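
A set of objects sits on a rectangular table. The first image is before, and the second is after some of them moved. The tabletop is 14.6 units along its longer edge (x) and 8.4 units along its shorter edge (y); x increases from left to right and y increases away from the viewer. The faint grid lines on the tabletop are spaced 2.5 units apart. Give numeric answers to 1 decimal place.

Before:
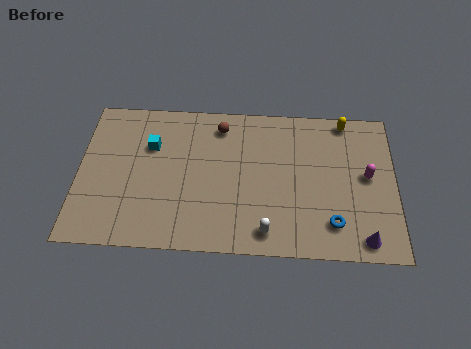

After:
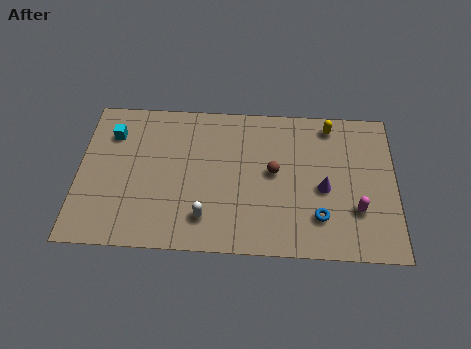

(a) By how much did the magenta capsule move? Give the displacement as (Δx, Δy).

(-0.5, -1.9)

From the two frames, the magenta capsule sits at roughly (13.3, 4.5) before and (12.8, 2.6) after.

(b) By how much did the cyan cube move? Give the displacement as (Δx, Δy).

(-1.8, 0.6)

The cyan cube started near (3.3, 5.7) and ended near (1.5, 6.3).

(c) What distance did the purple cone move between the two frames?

3.2

The purple cone was near (13.1, 1.0) before and (11.3, 3.7) after, so it travelled √(1.8² + 2.7²) ≈ 3.2 units.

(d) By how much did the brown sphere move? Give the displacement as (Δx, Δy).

(2.5, -2.5)

The brown sphere was at about (6.5, 7.0) and moved to about (9.0, 4.5).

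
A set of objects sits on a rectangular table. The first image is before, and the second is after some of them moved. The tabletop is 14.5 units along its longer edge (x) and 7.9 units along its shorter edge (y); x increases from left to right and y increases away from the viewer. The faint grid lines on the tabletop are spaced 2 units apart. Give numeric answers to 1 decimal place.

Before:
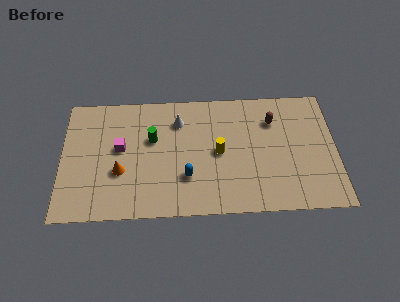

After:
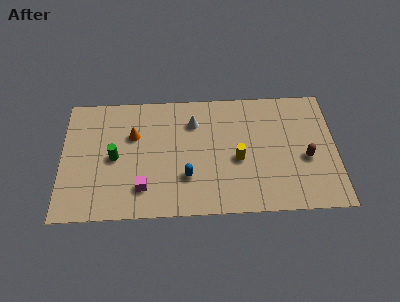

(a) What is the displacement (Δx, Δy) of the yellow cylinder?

(1.0, -0.5)

The yellow cylinder was at about (8.3, 3.9) and moved to about (9.3, 3.4).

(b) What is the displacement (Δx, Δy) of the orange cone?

(0.7, 2.3)

From the two frames, the orange cone sits at roughly (3.1, 2.9) before and (3.8, 5.2) after.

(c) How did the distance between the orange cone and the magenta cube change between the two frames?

+1.9

Before: roughly 1.5 units apart; after: 3.4. That's 1.9 units further apart.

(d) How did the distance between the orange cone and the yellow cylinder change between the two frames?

+0.5

They were about 5.3 units apart before and 5.8 after — 0.5 units further apart.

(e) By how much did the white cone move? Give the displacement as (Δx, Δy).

(0.8, -0.1)

The white cone started near (6.2, 6.0) and ended near (7.0, 5.9).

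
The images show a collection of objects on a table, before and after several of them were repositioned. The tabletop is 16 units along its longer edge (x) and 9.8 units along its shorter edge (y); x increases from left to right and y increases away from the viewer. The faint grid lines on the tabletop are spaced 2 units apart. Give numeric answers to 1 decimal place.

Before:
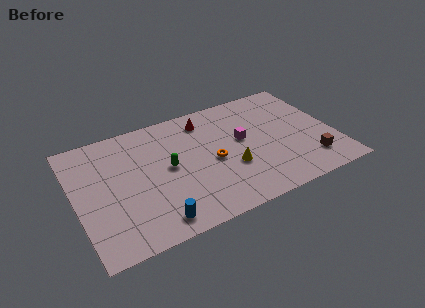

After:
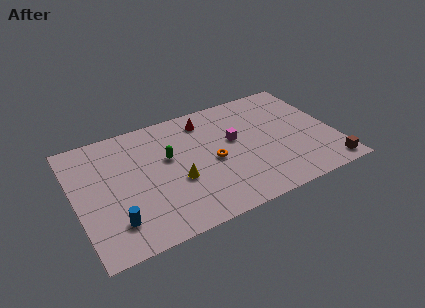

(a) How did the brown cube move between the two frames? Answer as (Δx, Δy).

(1.0, -1.0)

From the two frames, the brown cube sits at roughly (14.2, 2.1) before and (15.2, 1.1) after.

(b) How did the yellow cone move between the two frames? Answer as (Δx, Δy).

(-3.3, 0.3)

From the two frames, the yellow cone sits at roughly (9.4, 3.5) before and (6.1, 3.8) after.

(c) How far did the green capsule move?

0.8

The green capsule moved from about (5.7, 5.1) to (5.8, 5.9), a distance of √(0.1² + 0.8²) ≈ 0.8.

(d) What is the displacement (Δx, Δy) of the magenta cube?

(-0.5, 0.2)

The magenta cube started near (10.4, 5.5) and ended near (9.9, 5.7).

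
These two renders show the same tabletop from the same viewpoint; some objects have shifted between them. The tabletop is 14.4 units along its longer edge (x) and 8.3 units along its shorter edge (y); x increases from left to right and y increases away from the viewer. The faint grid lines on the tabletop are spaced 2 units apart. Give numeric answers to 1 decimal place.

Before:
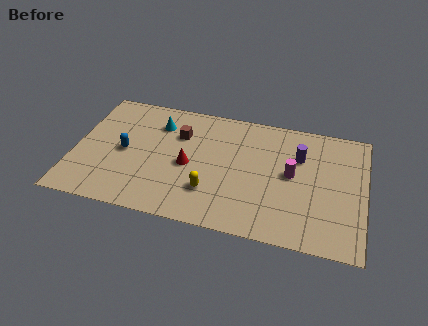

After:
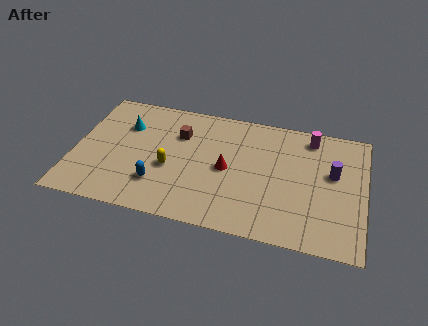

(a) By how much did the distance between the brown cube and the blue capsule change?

+0.5

They were about 3.2 units apart before and 3.7 after — 0.5 units further apart.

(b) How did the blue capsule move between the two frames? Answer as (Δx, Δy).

(1.8, -1.8)

From the two frames, the blue capsule sits at roughly (2.5, 4.0) before and (4.3, 2.2) after.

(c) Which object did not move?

the brown cube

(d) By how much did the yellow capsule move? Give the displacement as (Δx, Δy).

(-2.1, 1.1)

The yellow capsule was at about (6.9, 2.3) and moved to about (4.8, 3.4).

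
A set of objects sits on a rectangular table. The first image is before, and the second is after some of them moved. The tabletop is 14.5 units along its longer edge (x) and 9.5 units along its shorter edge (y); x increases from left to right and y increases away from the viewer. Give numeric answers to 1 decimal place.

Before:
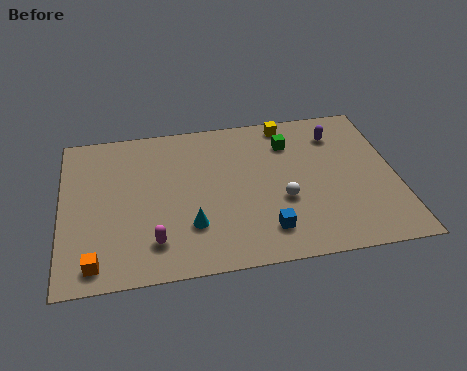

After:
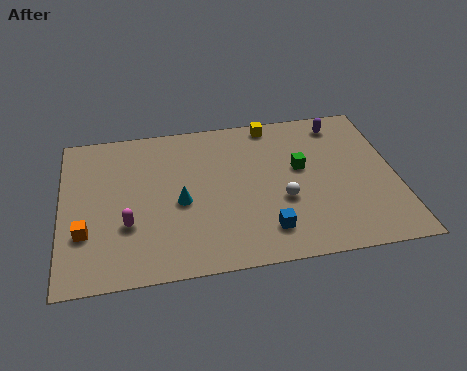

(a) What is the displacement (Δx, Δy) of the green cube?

(0.4, -1.7)

The green cube started near (10.0, 7.2) and ended near (10.4, 5.5).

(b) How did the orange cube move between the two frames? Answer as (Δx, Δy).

(-0.4, 1.8)

The orange cube started near (1.4, 1.2) and ended near (1.0, 3.0).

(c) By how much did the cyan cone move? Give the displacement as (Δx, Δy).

(-0.4, 1.5)

The cyan cone was at about (5.5, 2.7) and moved to about (5.1, 4.2).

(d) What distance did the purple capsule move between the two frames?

0.7

From (12.1, 7.4) to (12.3, 8.1), the purple capsule covered √(0.2² + 0.7²) ≈ 0.7 units.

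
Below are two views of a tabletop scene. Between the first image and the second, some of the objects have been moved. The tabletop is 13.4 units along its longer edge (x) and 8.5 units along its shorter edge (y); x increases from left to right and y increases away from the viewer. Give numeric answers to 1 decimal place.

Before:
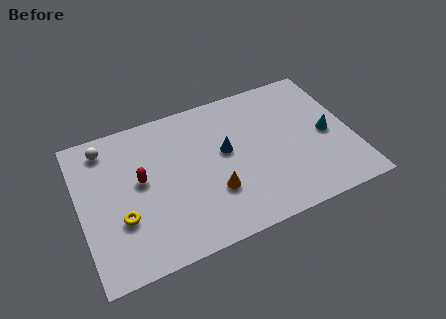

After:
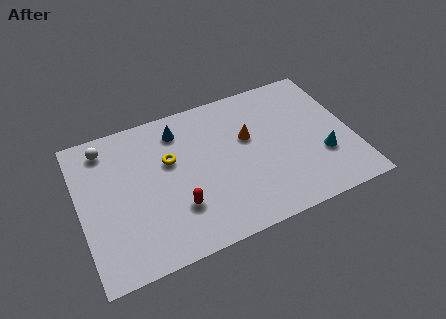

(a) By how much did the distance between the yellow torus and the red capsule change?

+0.7

Before: roughly 2.1 units apart; after: 2.8. That's 0.7 units further apart.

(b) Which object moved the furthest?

the yellow torus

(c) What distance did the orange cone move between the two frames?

3.2

The orange cone was near (6.4, 2.7) before and (8.4, 5.2) after, so it travelled √(2.0² + 2.5²) ≈ 3.2 units.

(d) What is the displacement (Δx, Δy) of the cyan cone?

(-0.4, -1.2)

The cyan cone started near (12.2, 4.0) and ended near (11.8, 2.8).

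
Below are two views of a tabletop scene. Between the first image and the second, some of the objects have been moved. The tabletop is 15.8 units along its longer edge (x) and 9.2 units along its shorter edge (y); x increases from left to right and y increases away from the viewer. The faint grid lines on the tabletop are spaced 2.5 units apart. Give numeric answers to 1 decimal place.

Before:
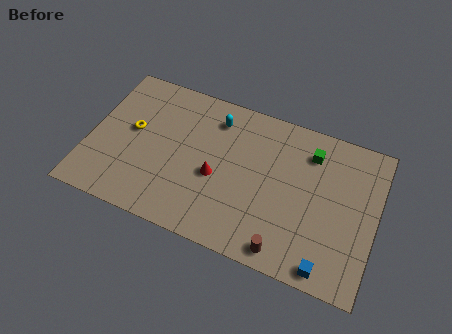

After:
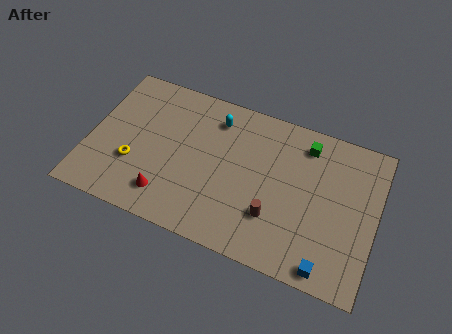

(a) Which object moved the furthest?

the red cone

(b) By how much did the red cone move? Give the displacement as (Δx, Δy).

(-2.5, -2.1)

The red cone was at about (7.1, 3.9) and moved to about (4.6, 1.8).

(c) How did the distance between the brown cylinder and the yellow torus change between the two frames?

-2.0

The distance was about 9.8 in the first image and 7.8 in the second, so they moved 2.0 units closer together.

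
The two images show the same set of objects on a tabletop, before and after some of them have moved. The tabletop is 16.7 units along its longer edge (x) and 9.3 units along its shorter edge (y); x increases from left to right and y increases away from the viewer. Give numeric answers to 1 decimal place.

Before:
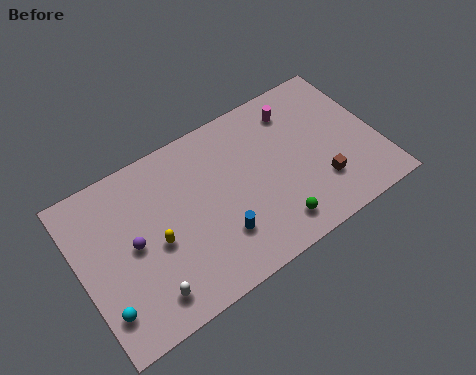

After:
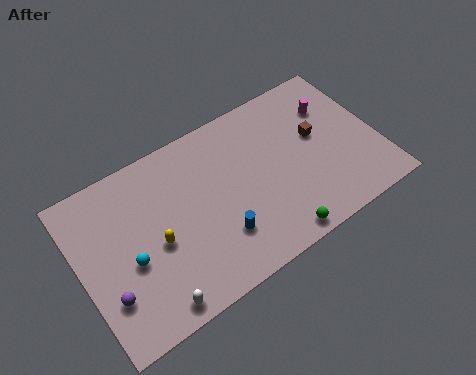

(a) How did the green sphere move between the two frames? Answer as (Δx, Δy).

(0.0, -0.7)

The green sphere was at about (10.3, 1.6) and moved to about (10.3, 0.9).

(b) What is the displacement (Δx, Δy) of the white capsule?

(0.2, -0.6)

The white capsule started near (3.2, 1.6) and ended near (3.4, 1.0).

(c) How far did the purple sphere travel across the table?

2.6

The purple sphere moved from about (2.9, 4.7) to (1.2, 2.7), a distance of √(1.7² + 2.0²) ≈ 2.6.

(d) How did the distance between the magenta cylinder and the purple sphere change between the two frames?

+3.9

The distance was about 10.1 in the first image and 14.0 in the second, so they moved 3.9 units further apart.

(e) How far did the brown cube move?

2.8

The brown cube moved from about (13.2, 2.6) to (13.5, 5.4), a distance of √(0.3² + 2.8²) ≈ 2.8.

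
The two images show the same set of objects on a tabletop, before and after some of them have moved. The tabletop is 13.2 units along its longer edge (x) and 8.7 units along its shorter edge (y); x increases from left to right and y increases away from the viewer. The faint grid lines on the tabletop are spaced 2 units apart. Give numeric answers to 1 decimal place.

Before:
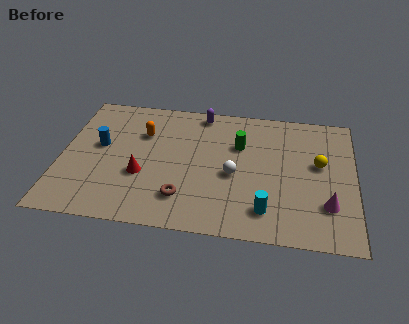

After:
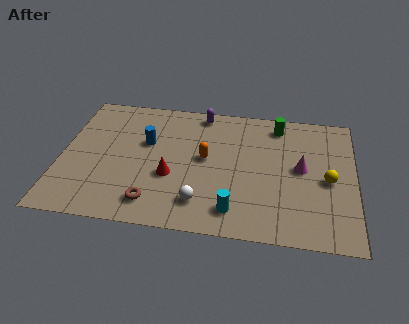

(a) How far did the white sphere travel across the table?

2.4

The white sphere was near (7.8, 3.8) before and (6.4, 1.8) after, so it travelled √(1.4² + 2.0²) ≈ 2.4 units.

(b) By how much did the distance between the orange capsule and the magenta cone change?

-4.8

The distance was about 9.1 in the first image and 4.3 in the second, so they moved 4.8 units closer together.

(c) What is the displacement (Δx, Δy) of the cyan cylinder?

(-1.4, -0.2)

The cyan cylinder started near (9.3, 1.7) and ended near (7.9, 1.5).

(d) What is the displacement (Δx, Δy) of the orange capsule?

(2.9, -1.3)

The orange capsule started near (3.6, 6.0) and ended near (6.5, 4.7).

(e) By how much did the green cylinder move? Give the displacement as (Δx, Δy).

(1.7, 1.6)

From the two frames, the green cylinder sits at roughly (8.0, 5.8) before and (9.7, 7.4) after.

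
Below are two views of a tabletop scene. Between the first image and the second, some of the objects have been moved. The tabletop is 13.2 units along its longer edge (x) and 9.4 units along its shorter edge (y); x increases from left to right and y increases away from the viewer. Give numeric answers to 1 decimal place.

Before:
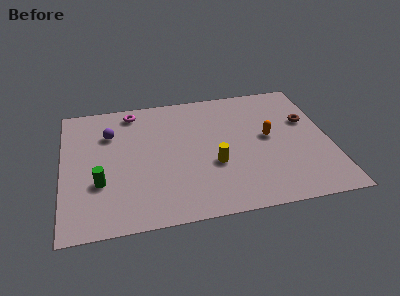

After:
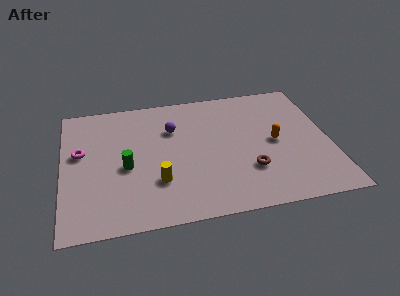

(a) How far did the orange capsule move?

0.5

The orange capsule moved from about (10.2, 5.0) to (10.5, 4.6), a distance of √(0.3² + 0.4²) ≈ 0.5.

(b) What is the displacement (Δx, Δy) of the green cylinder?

(1.3, 0.9)

The green cylinder started near (1.8, 3.2) and ended near (3.1, 4.1).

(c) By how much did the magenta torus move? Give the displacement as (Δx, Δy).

(-2.7, -2.7)

From the two frames, the magenta torus sits at roughly (3.6, 8.2) before and (0.9, 5.5) after.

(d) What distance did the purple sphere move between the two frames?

3.1

The purple sphere was near (2.4, 6.7) before and (5.5, 6.5) after, so it travelled √(3.1² + 0.2²) ≈ 3.1 units.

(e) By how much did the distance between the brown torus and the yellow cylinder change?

-0.9

The distance was about 5.4 in the first image and 4.5 in the second, so they moved 0.9 units closer together.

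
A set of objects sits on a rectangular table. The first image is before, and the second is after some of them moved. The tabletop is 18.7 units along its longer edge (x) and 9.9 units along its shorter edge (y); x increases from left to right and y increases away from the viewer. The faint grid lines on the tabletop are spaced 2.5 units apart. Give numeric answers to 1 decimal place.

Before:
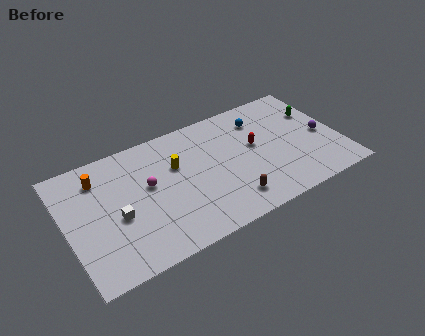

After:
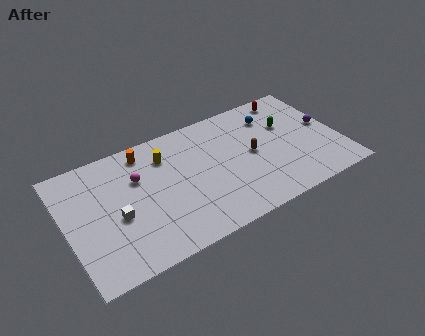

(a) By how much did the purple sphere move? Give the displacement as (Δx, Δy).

(0.3, 0.8)

The purple sphere was at about (17.6, 4.5) and moved to about (17.9, 5.3).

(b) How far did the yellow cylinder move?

1.3

The yellow cylinder moved from about (7.6, 6.4) to (7.0, 7.5), a distance of √(0.6² + 1.1²) ≈ 1.3.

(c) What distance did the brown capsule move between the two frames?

3.7

The brown capsule was near (10.7, 1.9) before and (12.7, 5.0) after, so it travelled √(2.0² + 3.1²) ≈ 3.7 units.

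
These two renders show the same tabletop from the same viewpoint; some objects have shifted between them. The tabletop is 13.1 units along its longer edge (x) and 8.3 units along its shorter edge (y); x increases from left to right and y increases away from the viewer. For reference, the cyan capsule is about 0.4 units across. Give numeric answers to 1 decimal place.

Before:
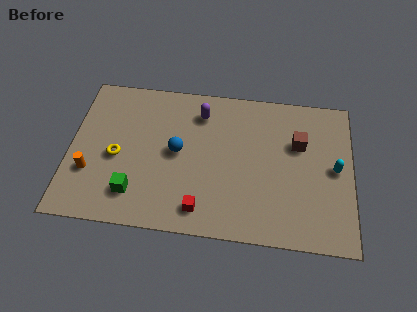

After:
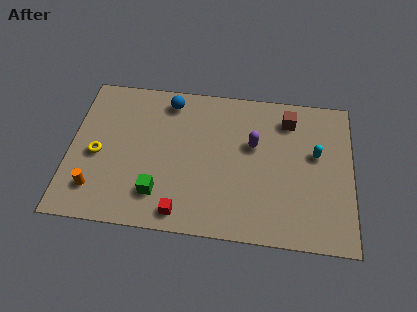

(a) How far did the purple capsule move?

2.9

From (6.0, 6.6) to (8.5, 5.1), the purple capsule covered √(2.5² + 1.5²) ≈ 2.9 units.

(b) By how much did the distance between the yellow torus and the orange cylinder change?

+0.3

The distance was about 1.6 in the first image and 1.9 in the second, so they moved 0.3 units further apart.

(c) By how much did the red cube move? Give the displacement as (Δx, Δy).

(-0.9, -0.3)

The red cube was at about (6.2, 1.3) and moved to about (5.3, 1.0).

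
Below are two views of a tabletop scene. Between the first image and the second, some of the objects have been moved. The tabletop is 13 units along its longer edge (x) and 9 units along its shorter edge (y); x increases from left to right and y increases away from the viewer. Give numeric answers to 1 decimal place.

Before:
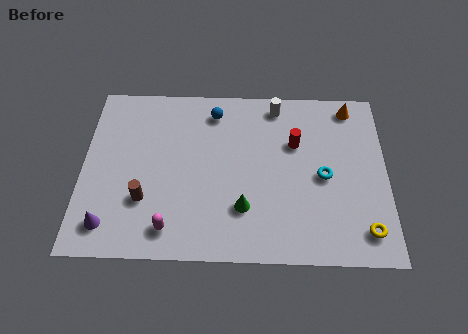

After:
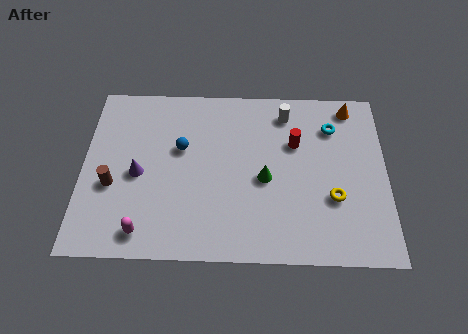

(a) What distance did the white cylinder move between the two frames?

0.6

The white cylinder was near (8.3, 7.9) before and (8.7, 7.5) after, so it travelled √(0.4² + 0.4²) ≈ 0.6 units.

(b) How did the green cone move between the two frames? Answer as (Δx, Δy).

(0.9, 1.5)

The green cone started near (6.9, 2.5) and ended near (7.8, 4.0).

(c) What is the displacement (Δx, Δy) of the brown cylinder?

(-1.4, 0.7)

From the two frames, the brown cylinder sits at roughly (2.7, 2.8) before and (1.3, 3.5) after.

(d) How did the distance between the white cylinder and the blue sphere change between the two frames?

+2.2

They were about 2.7 units apart before and 4.9 after — 2.2 units further apart.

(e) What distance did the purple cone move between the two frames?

2.9

The purple cone moved from about (1.2, 1.5) to (2.4, 4.1), a distance of √(1.2² + 2.6²) ≈ 2.9.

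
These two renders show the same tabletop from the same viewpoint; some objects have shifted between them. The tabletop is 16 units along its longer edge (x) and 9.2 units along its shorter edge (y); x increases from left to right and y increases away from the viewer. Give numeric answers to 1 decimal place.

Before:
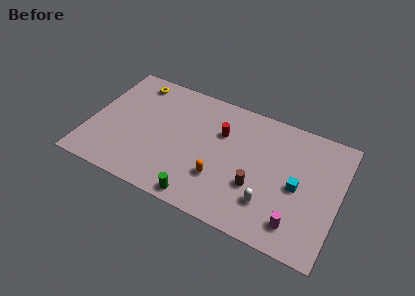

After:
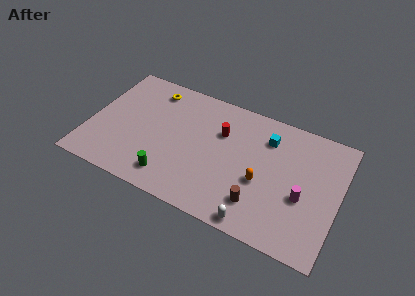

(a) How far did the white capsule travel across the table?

1.7

From (11.8, 2.4) to (11.2, 0.8), the white capsule covered √(0.6² + 1.6²) ≈ 1.7 units.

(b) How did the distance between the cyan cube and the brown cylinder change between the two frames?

+2.2

Before: roughly 2.7 units apart; after: 4.9. That's 2.2 units further apart.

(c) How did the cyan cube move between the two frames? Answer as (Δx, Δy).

(-2.2, 2.7)

From the two frames, the cyan cube sits at roughly (13.4, 4.3) before and (11.2, 7.0) after.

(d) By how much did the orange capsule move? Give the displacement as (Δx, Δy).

(2.6, 0.9)

The orange capsule started near (8.6, 2.8) and ended near (11.2, 3.7).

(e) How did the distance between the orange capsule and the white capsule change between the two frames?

-0.3

They were about 3.2 units apart before and 2.9 after — 0.3 units closer together.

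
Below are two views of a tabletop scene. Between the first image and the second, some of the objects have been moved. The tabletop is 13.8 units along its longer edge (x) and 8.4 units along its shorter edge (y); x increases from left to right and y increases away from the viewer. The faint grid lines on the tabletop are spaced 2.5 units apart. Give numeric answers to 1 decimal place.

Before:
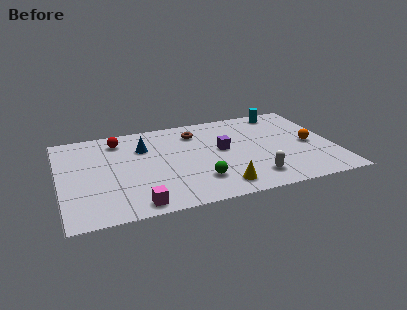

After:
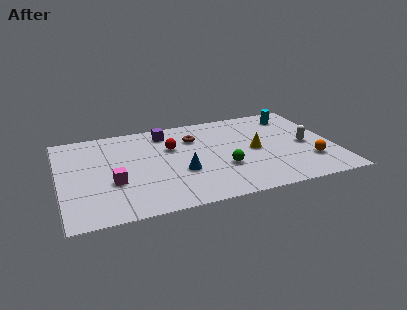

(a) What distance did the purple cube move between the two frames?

3.6

The purple cube was near (8.2, 4.6) before and (5.5, 7.0) after, so it travelled √(2.7² + 2.4²) ≈ 3.6 units.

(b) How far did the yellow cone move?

3.4

The yellow cone was near (7.8, 1.3) before and (9.8, 4.1) after, so it travelled √(2.0² + 2.8²) ≈ 3.4 units.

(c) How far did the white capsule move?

3.7

From (9.5, 1.6) to (12.4, 3.9), the white capsule covered √(2.9² + 2.3²) ≈ 3.7 units.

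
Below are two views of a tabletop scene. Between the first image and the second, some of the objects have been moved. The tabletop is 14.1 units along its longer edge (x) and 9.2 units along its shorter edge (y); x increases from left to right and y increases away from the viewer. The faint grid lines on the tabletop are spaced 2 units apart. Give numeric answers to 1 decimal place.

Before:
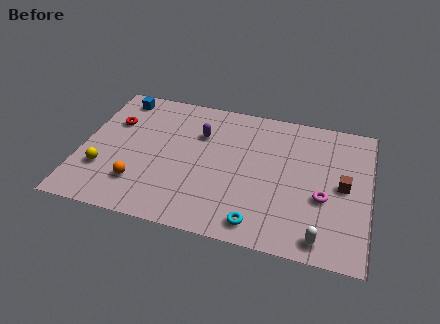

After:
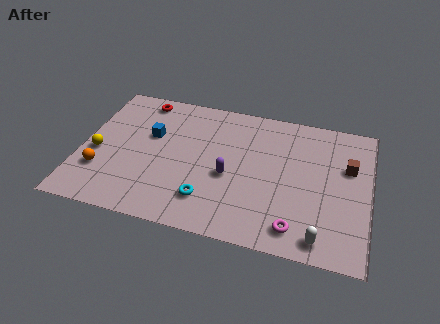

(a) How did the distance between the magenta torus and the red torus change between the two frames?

-0.3

The distance was about 10.8 in the first image and 10.5 in the second, so they moved 0.3 units closer together.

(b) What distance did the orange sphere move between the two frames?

1.9

From (3.0, 2.3) to (1.1, 2.7), the orange sphere covered √(1.9² + 0.4²) ≈ 1.9 units.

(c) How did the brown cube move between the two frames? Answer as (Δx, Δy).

(0.2, 1.3)

The brown cube was at about (12.8, 4.6) and moved to about (13.0, 5.9).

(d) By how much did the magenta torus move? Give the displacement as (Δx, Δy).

(-1.2, -2.2)

The magenta torus was at about (11.9, 3.6) and moved to about (10.7, 1.4).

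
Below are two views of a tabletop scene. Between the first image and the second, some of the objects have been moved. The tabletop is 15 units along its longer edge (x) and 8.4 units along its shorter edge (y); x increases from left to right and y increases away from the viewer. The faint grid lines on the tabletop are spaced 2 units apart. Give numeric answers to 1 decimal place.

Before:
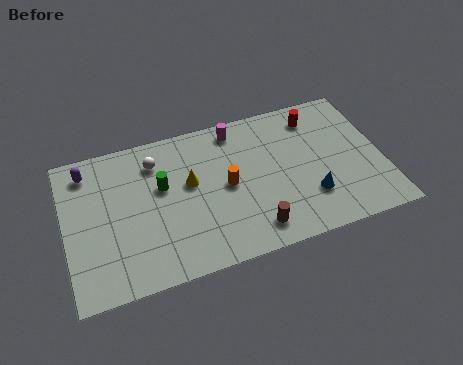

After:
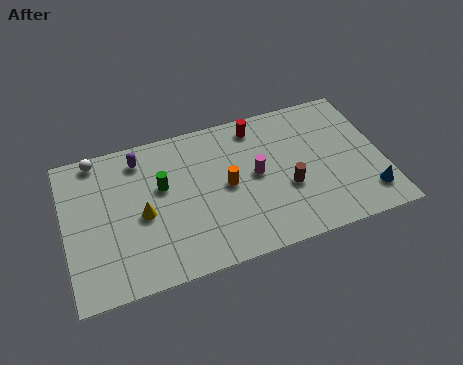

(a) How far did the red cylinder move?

2.8

The red cylinder was near (12.1, 6.9) before and (9.3, 7.2) after, so it travelled √(2.8² + 0.3²) ≈ 2.8 units.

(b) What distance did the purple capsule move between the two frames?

2.5

The purple capsule was near (1.2, 7.0) before and (3.7, 7.0) after, so it travelled √(2.5² + 0.0²) ≈ 2.5 units.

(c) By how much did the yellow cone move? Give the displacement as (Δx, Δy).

(-2.3, -1.1)

The yellow cone was at about (5.9, 4.9) and moved to about (3.6, 3.8).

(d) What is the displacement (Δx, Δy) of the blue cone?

(2.7, -0.7)

The blue cone was at about (11.4, 2.4) and moved to about (14.1, 1.7).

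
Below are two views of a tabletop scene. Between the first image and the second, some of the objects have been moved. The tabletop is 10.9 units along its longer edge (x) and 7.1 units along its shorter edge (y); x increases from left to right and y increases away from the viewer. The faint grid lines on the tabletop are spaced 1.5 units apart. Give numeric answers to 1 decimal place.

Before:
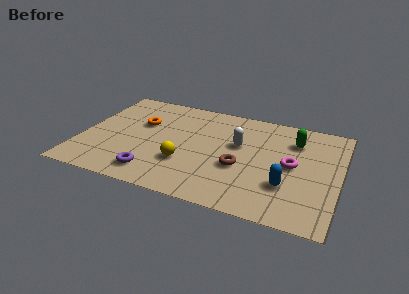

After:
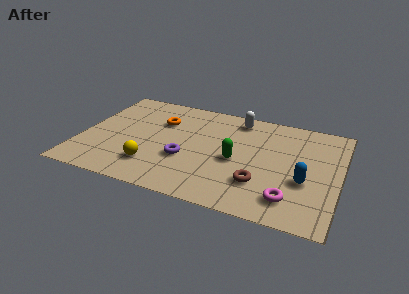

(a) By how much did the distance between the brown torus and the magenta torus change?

-0.8

Before: roughly 2.2 units apart; after: 1.4. That's 0.8 units closer together.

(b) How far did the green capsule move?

3.1

The green capsule moved from about (8.9, 5.3) to (6.6, 3.2), a distance of √(2.3² + 2.1²) ≈ 3.1.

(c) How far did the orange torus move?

0.9

The orange torus moved from about (2.4, 4.5) to (3.2, 4.9), a distance of √(0.8² + 0.4²) ≈ 0.9.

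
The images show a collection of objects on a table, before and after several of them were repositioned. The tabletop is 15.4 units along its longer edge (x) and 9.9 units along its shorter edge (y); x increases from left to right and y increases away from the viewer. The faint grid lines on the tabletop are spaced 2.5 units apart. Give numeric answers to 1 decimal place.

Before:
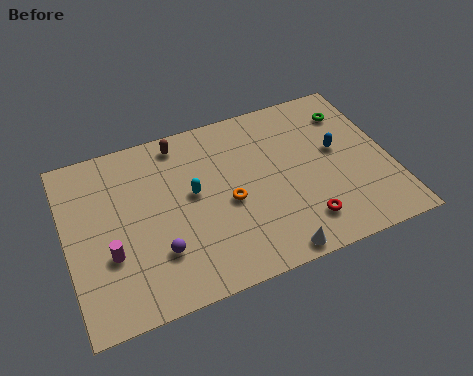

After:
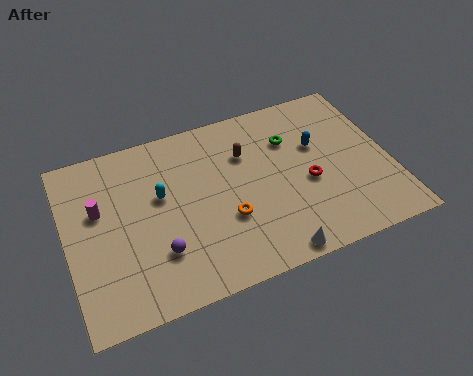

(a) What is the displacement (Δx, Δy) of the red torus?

(0.5, 2.2)

The red torus was at about (10.9, 2.0) and moved to about (11.4, 4.2).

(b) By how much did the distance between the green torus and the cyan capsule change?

-1.7

The distance was about 8.2 in the first image and 6.5 in the second, so they moved 1.7 units closer together.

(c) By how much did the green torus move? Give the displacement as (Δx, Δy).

(-3.0, -0.7)

The green torus was at about (13.9, 7.7) and moved to about (10.9, 7.0).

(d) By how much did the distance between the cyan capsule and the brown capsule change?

+1.1

They were about 3.2 units apart before and 4.3 after — 1.1 units further apart.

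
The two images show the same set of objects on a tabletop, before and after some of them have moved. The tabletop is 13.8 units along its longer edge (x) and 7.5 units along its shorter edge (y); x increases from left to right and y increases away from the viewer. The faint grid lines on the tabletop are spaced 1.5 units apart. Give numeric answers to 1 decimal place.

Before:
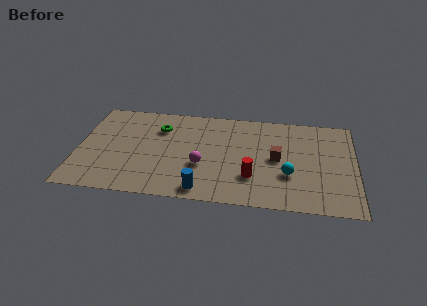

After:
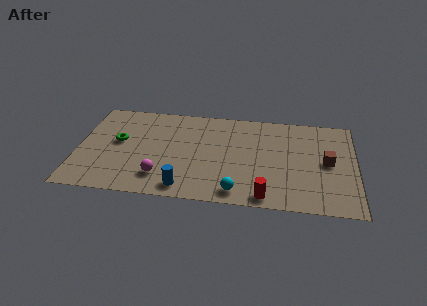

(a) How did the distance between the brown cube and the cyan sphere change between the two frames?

+3.9

They were about 1.3 units apart before and 5.2 after — 3.9 units further apart.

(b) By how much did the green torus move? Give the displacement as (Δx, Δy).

(-2.0, -1.3)

The green torus was at about (4.0, 5.5) and moved to about (2.0, 4.2).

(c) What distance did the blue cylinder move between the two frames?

0.9

From (6.3, 0.9) to (5.4, 1.0), the blue cylinder covered √(0.9² + 0.1²) ≈ 0.9 units.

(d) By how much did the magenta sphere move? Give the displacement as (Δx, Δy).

(-2.0, -1.1)

The magenta sphere started near (6.2, 2.8) and ended near (4.2, 1.7).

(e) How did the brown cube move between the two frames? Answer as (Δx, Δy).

(2.5, 0.0)

The brown cube started near (9.9, 3.8) and ended near (12.4, 3.8).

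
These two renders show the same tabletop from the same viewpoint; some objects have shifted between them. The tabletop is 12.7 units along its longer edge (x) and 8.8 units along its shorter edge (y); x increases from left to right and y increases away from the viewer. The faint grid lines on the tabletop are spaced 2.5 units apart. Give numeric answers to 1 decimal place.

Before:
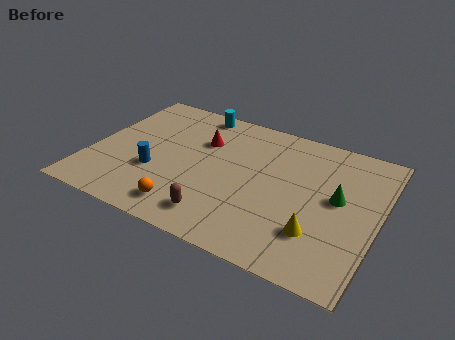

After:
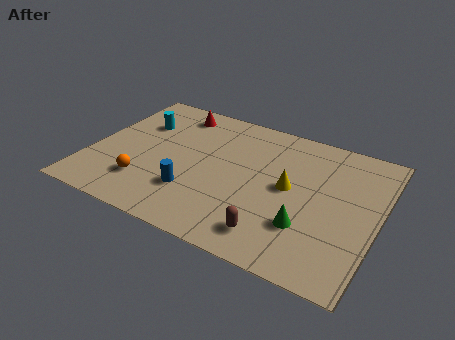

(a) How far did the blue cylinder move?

1.9

From (3.0, 3.1) to (4.8, 2.5), the blue cylinder covered √(1.8² + 0.6²) ≈ 1.9 units.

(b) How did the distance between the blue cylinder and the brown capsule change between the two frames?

+0.3

The distance was about 3.5 in the first image and 3.8 in the second, so they moved 0.3 units further apart.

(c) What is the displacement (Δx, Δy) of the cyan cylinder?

(-2.3, -1.8)

The cyan cylinder was at about (4.1, 7.9) and moved to about (1.8, 6.1).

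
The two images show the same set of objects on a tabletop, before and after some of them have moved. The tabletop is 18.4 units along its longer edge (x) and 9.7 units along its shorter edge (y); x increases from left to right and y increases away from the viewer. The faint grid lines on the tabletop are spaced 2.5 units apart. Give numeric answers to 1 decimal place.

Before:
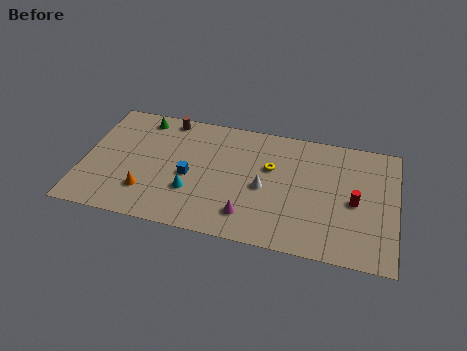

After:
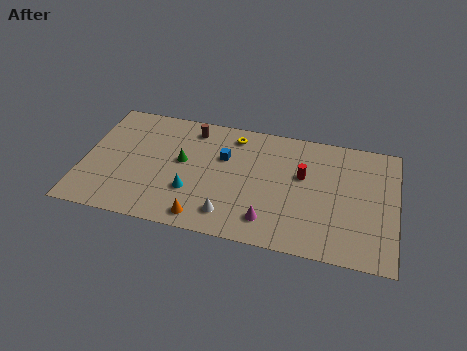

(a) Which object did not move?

the cyan cone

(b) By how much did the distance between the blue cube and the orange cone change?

+2.2

The distance was about 3.0 in the first image and 5.2 in the second, so they moved 2.2 units further apart.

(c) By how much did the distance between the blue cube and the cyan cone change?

+2.4

The distance was about 1.2 in the first image and 3.6 in the second, so they moved 2.4 units further apart.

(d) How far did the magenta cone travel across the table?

1.2

The magenta cone moved from about (9.9, 2.0) to (11.1, 1.9), a distance of √(1.2² + 0.1²) ≈ 1.2.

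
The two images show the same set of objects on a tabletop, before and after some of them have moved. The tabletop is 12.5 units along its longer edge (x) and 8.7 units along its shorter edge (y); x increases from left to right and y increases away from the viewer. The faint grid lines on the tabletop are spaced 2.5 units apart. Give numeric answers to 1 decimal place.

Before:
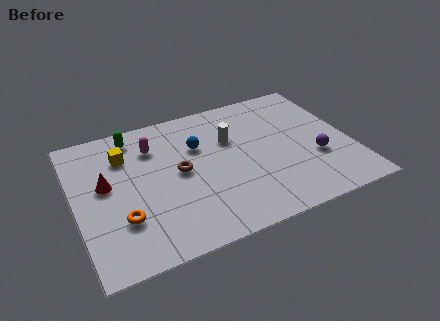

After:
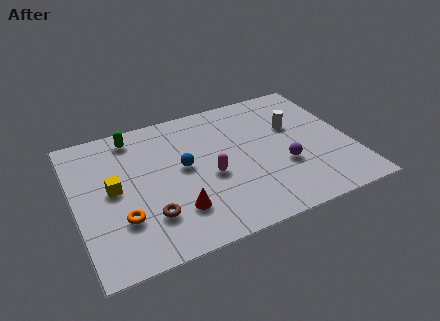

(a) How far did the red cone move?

4.0

The red cone moved from about (1.4, 4.9) to (4.3, 2.2), a distance of √(2.9² + 2.7²) ≈ 4.0.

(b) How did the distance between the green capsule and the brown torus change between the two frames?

+1.7

The distance was about 3.5 in the first image and 5.2 in the second, so they moved 1.7 units further apart.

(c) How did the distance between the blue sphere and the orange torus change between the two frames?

-1.3

The distance was about 5.0 in the first image and 3.7 in the second, so they moved 1.3 units closer together.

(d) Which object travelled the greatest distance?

the red cone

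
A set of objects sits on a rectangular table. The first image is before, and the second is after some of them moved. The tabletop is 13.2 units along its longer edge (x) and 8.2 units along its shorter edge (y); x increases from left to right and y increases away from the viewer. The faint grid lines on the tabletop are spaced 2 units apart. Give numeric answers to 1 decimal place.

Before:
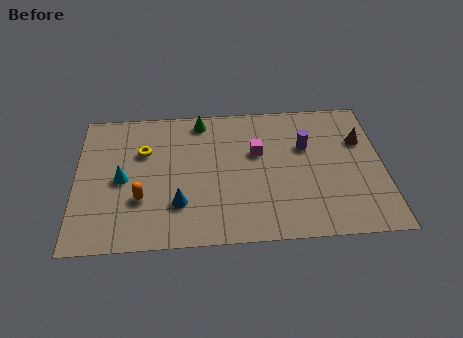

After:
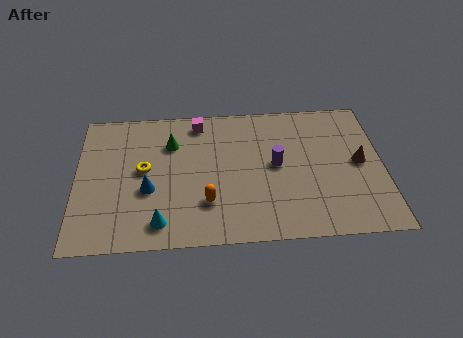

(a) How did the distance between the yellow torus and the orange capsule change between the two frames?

+0.6

They were about 2.8 units apart before and 3.4 after — 0.6 units further apart.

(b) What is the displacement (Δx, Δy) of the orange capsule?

(2.8, -0.4)

The orange capsule was at about (2.8, 2.7) and moved to about (5.6, 2.3).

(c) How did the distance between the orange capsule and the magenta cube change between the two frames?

-0.7

Before: roughly 5.5 units apart; after: 4.8. That's 0.7 units closer together.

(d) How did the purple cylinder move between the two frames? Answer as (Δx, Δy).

(-1.3, -1.0)

The purple cylinder started near (9.9, 5.3) and ended near (8.6, 4.3).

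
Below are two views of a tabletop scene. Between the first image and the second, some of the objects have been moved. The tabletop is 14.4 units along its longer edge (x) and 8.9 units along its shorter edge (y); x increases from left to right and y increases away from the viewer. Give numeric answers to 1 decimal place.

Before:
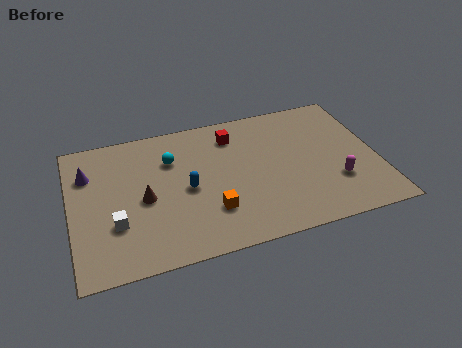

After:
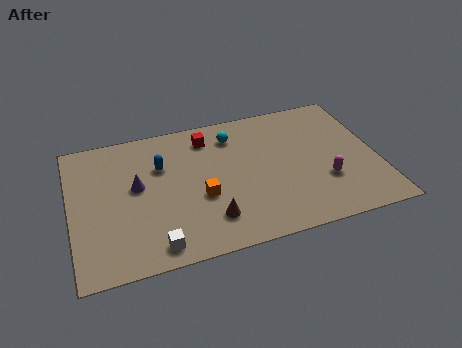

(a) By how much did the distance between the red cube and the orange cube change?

-1.0

The distance was about 4.8 in the first image and 3.8 in the second, so they moved 1.0 units closer together.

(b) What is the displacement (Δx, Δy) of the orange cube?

(-0.4, 1.0)

The orange cube started near (6.4, 2.5) and ended near (6.0, 3.5).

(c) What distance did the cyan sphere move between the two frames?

3.1

From (4.8, 6.3) to (7.8, 7.1), the cyan sphere covered √(3.0² + 0.8²) ≈ 3.1 units.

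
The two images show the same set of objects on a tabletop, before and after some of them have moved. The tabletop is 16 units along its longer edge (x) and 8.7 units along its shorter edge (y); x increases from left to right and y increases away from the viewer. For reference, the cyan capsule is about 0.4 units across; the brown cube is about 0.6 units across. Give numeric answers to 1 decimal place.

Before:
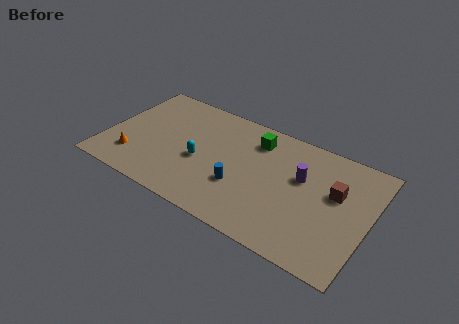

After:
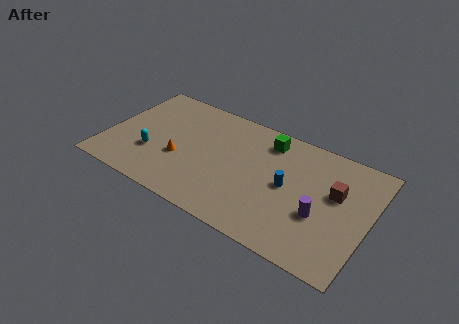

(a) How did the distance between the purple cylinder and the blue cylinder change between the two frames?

-1.8

The distance was about 4.2 in the first image and 2.4 in the second, so they moved 1.8 units closer together.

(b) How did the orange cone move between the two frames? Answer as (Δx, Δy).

(2.7, 1.2)

The orange cone started near (1.9, 2.1) and ended near (4.6, 3.3).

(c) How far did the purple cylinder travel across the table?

2.5

The purple cylinder was near (11.8, 5.4) before and (13.2, 3.3) after, so it travelled √(1.4² + 2.1²) ≈ 2.5 units.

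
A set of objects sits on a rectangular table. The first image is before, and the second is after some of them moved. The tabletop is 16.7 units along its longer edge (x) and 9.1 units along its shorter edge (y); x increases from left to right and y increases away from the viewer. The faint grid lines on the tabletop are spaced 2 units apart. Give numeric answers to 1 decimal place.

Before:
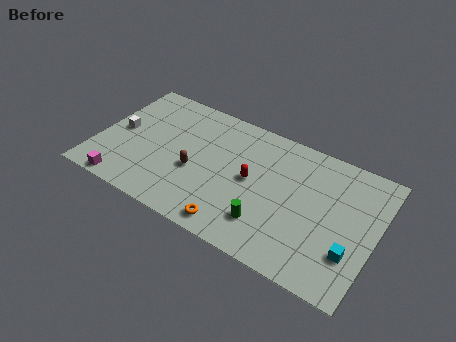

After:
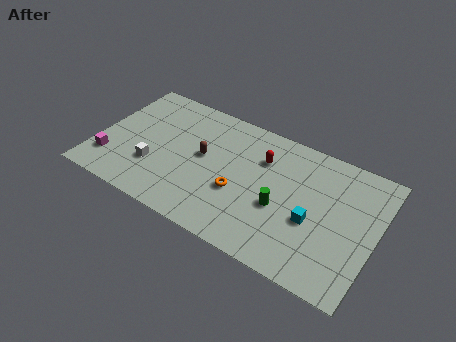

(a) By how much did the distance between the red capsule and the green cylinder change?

+0.4

They were about 2.8 units apart before and 3.2 after — 0.4 units further apart.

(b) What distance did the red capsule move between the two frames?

1.8

The red capsule moved from about (9.3, 4.7) to (9.7, 6.5), a distance of √(0.4² + 1.8²) ≈ 1.8.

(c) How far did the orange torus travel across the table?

2.4

From (8.8, 1.1) to (8.7, 3.5), the orange torus covered √(0.1² + 2.4²) ≈ 2.4 units.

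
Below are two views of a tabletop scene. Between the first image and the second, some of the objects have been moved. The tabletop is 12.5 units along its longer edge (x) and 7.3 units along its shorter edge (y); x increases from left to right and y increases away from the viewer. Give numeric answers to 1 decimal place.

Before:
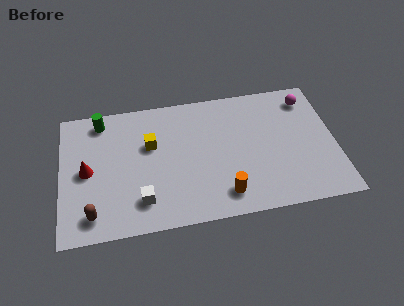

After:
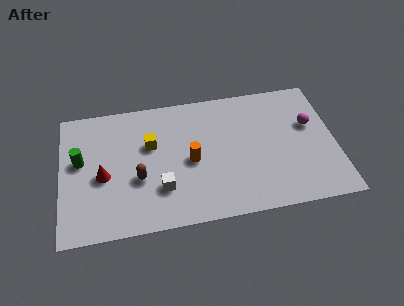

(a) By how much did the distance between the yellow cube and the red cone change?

-0.5

Before: roughly 3.1 units apart; after: 2.6. That's 0.5 units closer together.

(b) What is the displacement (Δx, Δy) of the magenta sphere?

(0.0, -1.5)

The magenta sphere started near (11.4, 6.0) and ended near (11.4, 4.5).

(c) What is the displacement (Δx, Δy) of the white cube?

(0.9, 0.5)

From the two frames, the white cube sits at roughly (3.6, 1.6) before and (4.5, 2.1) after.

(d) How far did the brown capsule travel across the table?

2.6

From (1.4, 1.2) to (3.5, 2.8), the brown capsule covered √(2.1² + 1.6²) ≈ 2.6 units.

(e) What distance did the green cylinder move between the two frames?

2.3

The green cylinder was near (1.9, 6.3) before and (0.9, 4.2) after, so it travelled √(1.0² + 2.1²) ≈ 2.3 units.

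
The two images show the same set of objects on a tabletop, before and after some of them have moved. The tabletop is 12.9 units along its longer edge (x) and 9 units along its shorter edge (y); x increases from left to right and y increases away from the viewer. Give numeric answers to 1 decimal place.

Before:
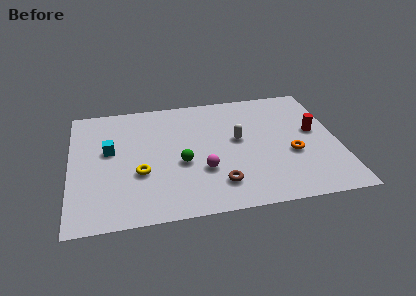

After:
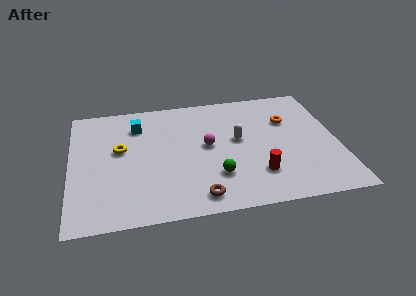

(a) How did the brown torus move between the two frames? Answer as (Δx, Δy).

(-1.0, -0.7)

The brown torus started near (7.0, 1.9) and ended near (6.0, 1.2).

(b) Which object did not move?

the white capsule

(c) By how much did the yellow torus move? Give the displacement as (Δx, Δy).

(-0.9, 1.9)

From the two frames, the yellow torus sits at roughly (3.3, 3.3) before and (2.4, 5.2) after.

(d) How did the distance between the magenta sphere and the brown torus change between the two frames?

+2.3

The distance was about 1.3 in the first image and 3.6 in the second, so they moved 2.3 units further apart.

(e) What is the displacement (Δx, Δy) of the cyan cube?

(1.4, 1.7)

From the two frames, the cyan cube sits at roughly (1.9, 5.2) before and (3.3, 6.9) after.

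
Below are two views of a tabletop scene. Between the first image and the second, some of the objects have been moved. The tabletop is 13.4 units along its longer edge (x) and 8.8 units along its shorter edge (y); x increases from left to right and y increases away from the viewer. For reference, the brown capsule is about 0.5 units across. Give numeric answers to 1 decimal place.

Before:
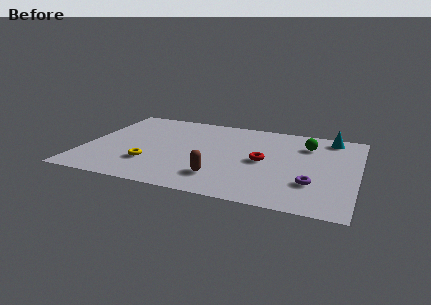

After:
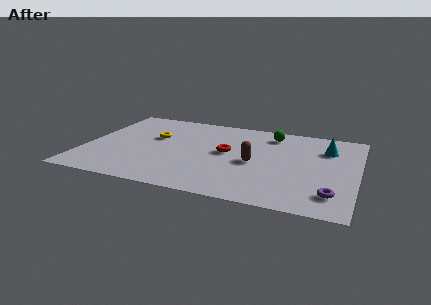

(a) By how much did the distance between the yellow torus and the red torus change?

-1.9

They were about 5.7 units apart before and 3.8 after — 1.9 units closer together.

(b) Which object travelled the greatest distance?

the yellow torus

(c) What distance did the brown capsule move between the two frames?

2.5

The brown capsule was near (6.9, 2.0) before and (8.4, 4.0) after, so it travelled √(1.5² + 2.0²) ≈ 2.5 units.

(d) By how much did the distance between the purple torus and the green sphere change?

+2.4

The distance was about 4.0 in the first image and 6.4 in the second, so they moved 2.4 units further apart.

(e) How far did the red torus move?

1.8

The red torus moved from about (8.8, 4.3) to (7.0, 4.7), a distance of √(1.8² + 0.4²) ≈ 1.8.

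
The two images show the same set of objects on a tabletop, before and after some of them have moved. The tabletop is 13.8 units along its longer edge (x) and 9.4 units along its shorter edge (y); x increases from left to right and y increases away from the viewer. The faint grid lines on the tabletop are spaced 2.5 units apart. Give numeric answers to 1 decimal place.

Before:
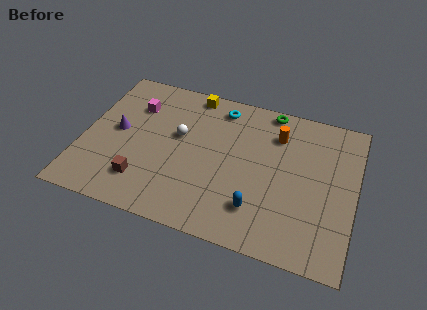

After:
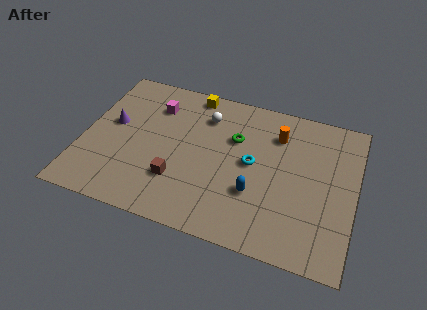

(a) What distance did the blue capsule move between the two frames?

0.9

The blue capsule was near (9.1, 2.2) before and (8.9, 3.1) after, so it travelled √(0.2² + 0.9²) ≈ 0.9 units.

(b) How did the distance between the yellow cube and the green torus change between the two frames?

-0.7

Before: roughly 4.0 units apart; after: 3.3. That's 0.7 units closer together.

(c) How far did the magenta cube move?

1.0

The magenta cube was near (2.4, 6.8) before and (3.4, 7.1) after, so it travelled √(1.0² + 0.3²) ≈ 1.0 units.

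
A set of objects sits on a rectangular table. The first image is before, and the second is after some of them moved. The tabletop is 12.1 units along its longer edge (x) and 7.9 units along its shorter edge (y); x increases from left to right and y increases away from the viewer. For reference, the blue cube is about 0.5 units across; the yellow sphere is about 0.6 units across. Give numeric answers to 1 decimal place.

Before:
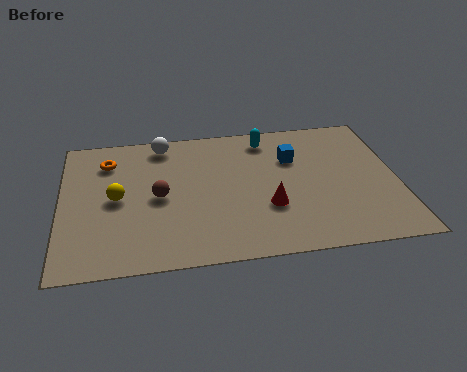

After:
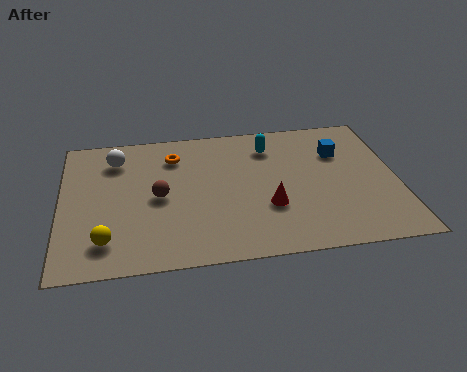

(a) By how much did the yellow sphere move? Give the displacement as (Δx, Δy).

(-0.4, -2.3)

The yellow sphere started near (2.0, 3.9) and ended near (1.6, 1.6).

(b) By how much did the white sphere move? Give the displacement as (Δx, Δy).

(-1.7, -0.7)

The white sphere started near (3.7, 6.9) and ended near (2.0, 6.2).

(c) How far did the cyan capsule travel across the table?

0.5

The cyan capsule was near (7.5, 6.7) before and (7.6, 6.2) after, so it travelled √(0.1² + 0.5²) ≈ 0.5 units.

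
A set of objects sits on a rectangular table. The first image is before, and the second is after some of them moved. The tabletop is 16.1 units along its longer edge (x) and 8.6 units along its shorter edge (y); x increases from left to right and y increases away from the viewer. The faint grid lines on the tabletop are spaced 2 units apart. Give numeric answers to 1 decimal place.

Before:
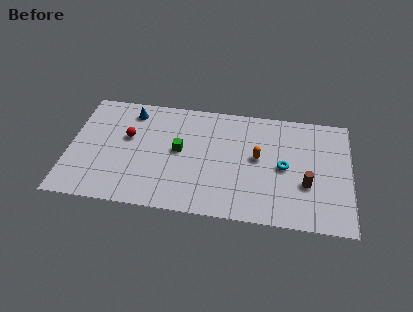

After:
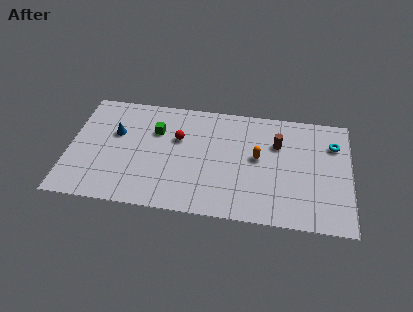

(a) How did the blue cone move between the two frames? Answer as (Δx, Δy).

(-0.8, -1.8)

The blue cone started near (3.4, 7.2) and ended near (2.6, 5.4).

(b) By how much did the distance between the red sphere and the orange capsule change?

-2.8

Before: roughly 7.5 units apart; after: 4.7. That's 2.8 units closer together.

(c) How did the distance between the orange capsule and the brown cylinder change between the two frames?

-1.6

They were about 3.2 units apart before and 1.6 after — 1.6 units closer together.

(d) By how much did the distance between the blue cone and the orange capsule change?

+0.4

They were about 7.8 units apart before and 8.2 after — 0.4 units further apart.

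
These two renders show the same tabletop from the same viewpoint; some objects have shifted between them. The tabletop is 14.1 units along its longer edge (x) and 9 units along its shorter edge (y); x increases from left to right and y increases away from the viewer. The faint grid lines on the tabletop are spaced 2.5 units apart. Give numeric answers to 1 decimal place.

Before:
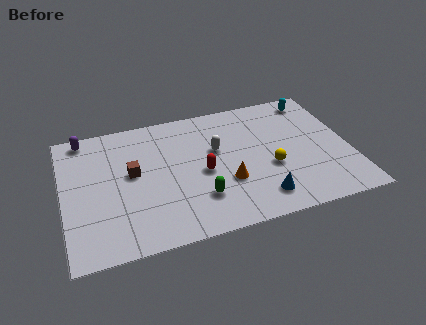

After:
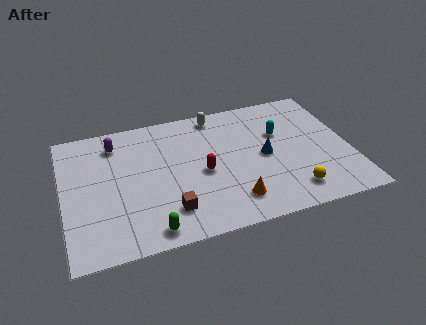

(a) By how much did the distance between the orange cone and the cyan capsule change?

-1.9

Before: roughly 6.7 units apart; after: 4.8. That's 1.9 units closer together.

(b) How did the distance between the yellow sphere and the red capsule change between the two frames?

+1.5

Before: roughly 3.4 units apart; after: 4.9. That's 1.5 units further apart.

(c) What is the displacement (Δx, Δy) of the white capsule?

(0.2, 2.5)

The white capsule started near (7.6, 5.5) and ended near (7.8, 8.0).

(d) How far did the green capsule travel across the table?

2.9

The green capsule was near (6.5, 2.4) before and (4.0, 1.0) after, so it travelled √(2.5² + 1.4²) ≈ 2.9 units.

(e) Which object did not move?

the red capsule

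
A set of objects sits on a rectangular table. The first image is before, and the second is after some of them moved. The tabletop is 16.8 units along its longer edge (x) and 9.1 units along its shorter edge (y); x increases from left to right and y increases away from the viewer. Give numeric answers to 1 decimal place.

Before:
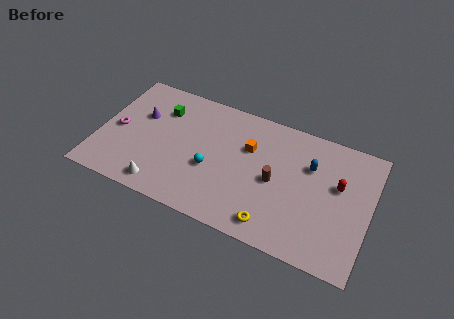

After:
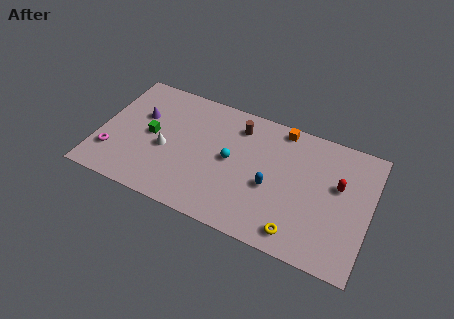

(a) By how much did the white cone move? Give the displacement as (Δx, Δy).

(-0.1, 2.7)

The white cone was at about (4.3, 1.2) and moved to about (4.2, 3.9).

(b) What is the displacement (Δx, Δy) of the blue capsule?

(-2.2, -2.4)

From the two frames, the blue capsule sits at roughly (13.0, 6.2) before and (10.8, 3.8) after.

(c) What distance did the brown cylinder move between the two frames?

4.0

From (11.0, 4.3) to (8.4, 7.3), the brown cylinder covered √(2.6² + 3.0²) ≈ 4.0 units.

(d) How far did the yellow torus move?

1.5

The yellow torus was near (11.2, 1.3) before and (12.7, 1.3) after, so it travelled √(1.5² + 0.0²) ≈ 1.5 units.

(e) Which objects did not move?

the purple cone and the red capsule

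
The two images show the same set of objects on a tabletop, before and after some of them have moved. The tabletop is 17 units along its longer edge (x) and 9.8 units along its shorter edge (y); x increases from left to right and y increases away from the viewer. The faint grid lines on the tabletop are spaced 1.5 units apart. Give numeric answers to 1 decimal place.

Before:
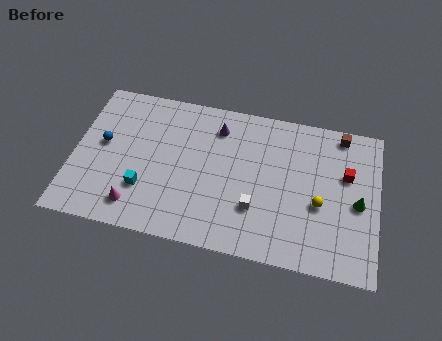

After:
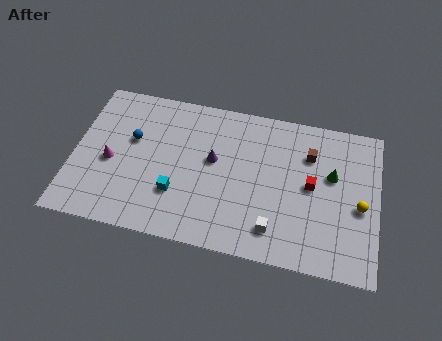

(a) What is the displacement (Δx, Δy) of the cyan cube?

(1.8, 0.1)

The cyan cube started near (4.1, 2.9) and ended near (5.9, 3.0).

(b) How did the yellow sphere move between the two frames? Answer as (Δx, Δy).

(2.2, 0.3)

The yellow sphere was at about (13.8, 4.0) and moved to about (16.0, 4.3).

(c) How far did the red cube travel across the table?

2.2

The red cube moved from about (15.2, 6.2) to (13.3, 5.1), a distance of √(1.9² + 1.1²) ≈ 2.2.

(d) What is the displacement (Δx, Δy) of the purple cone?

(-0.1, -2.2)

The purple cone was at about (7.9, 7.8) and moved to about (7.8, 5.6).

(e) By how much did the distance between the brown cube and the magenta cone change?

-1.8

The distance was about 13.2 in the first image and 11.4 in the second, so they moved 1.8 units closer together.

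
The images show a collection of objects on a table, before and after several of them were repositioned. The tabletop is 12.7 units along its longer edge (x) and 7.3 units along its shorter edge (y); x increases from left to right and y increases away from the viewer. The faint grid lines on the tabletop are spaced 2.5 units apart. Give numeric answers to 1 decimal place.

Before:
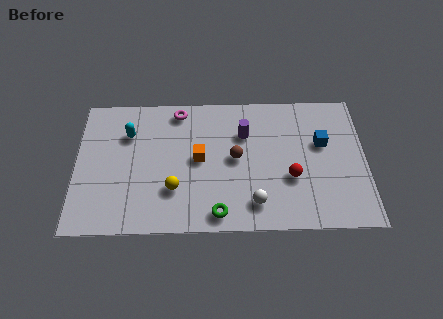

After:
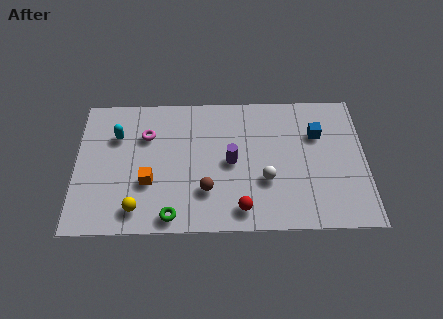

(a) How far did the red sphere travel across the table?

2.7

The red sphere was near (9.4, 2.7) before and (7.2, 1.1) after, so it travelled √(2.2² + 1.6²) ≈ 2.7 units.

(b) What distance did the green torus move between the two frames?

2.0

The green torus was near (6.2, 0.9) before and (4.2, 0.8) after, so it travelled √(2.0² + 0.1²) ≈ 2.0 units.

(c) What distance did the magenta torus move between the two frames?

1.9

The magenta torus was near (4.5, 6.4) before and (3.1, 5.1) after, so it travelled √(1.4² + 1.3²) ≈ 1.9 units.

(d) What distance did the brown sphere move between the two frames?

2.1

The brown sphere moved from about (7.0, 3.8) to (5.7, 2.1), a distance of √(1.3² + 1.7²) ≈ 2.1.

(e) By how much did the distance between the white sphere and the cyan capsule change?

+0.3

Before: roughly 6.7 units apart; after: 7.0. That's 0.3 units further apart.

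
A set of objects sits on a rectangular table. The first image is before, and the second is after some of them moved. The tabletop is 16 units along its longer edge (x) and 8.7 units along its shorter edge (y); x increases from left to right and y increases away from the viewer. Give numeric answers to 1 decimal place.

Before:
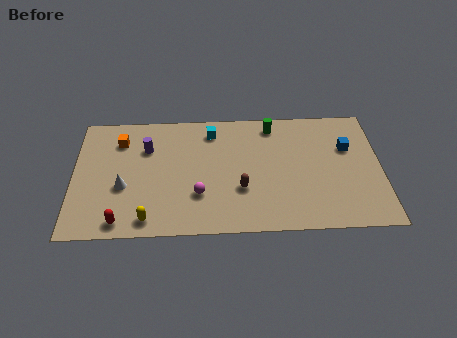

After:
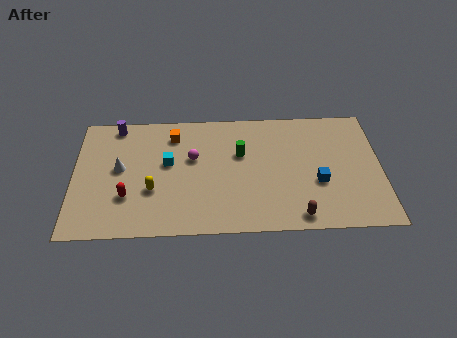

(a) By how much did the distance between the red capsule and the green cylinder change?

-3.7

They were about 10.2 units apart before and 6.5 after — 3.7 units closer together.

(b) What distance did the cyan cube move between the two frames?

3.2

From (7.2, 7.2) to (4.9, 5.0), the cyan cube covered √(2.3² + 2.2²) ≈ 3.2 units.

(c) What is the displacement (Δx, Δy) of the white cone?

(-0.2, 1.3)

The white cone was at about (2.6, 3.4) and moved to about (2.4, 4.7).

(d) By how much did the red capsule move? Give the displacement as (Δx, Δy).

(0.3, 1.7)

The red capsule was at about (2.5, 1.0) and moved to about (2.8, 2.7).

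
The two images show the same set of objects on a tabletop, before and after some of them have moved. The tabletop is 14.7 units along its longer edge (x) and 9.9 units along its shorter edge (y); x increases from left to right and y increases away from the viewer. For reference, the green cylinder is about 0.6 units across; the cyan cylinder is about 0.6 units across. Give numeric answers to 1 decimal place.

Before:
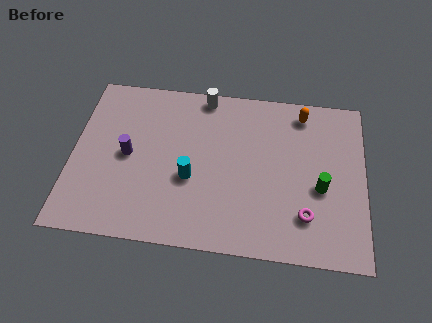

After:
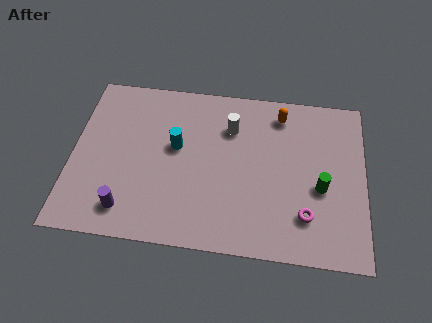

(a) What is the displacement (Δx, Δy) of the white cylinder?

(1.4, -1.8)

The white cylinder was at about (6.5, 9.0) and moved to about (7.9, 7.2).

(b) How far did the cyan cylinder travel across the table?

2.0

The cyan cylinder moved from about (6.0, 3.9) to (5.2, 5.7), a distance of √(0.8² + 1.8²) ≈ 2.0.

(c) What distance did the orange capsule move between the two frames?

1.1

From (11.5, 8.5) to (10.4, 8.3), the orange capsule covered √(1.1² + 0.2²) ≈ 1.1 units.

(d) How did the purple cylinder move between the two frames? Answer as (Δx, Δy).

(0.1, -3.2)

The purple cylinder started near (2.8, 4.9) and ended near (2.9, 1.7).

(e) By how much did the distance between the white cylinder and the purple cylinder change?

+1.9

Before: roughly 5.5 units apart; after: 7.4. That's 1.9 units further apart.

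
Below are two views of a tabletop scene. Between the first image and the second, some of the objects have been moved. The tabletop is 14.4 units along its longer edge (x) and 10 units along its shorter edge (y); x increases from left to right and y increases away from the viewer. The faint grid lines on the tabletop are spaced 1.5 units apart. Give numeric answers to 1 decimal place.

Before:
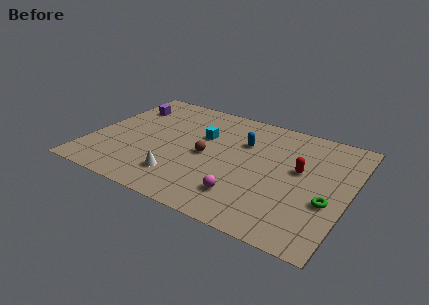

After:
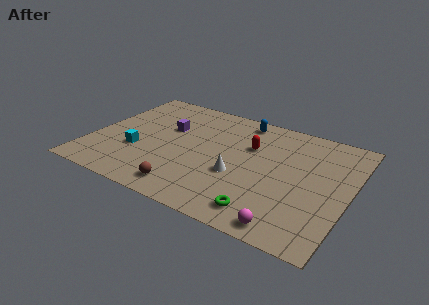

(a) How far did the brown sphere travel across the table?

3.4

From (6.5, 4.7) to (5.9, 1.4), the brown sphere covered √(0.6² + 3.3²) ≈ 3.4 units.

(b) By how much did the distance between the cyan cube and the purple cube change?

-1.6

The distance was about 4.7 in the first image and 3.1 in the second, so they moved 1.6 units closer together.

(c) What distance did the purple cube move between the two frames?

2.9

From (1.4, 7.5) to (4.0, 6.3), the purple cube covered √(2.6² + 1.2²) ≈ 2.9 units.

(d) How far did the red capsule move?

3.0

The red capsule was near (11.6, 5.7) before and (8.7, 6.6) after, so it travelled √(2.9² + 0.9²) ≈ 3.0 units.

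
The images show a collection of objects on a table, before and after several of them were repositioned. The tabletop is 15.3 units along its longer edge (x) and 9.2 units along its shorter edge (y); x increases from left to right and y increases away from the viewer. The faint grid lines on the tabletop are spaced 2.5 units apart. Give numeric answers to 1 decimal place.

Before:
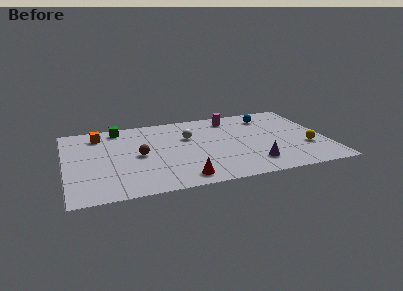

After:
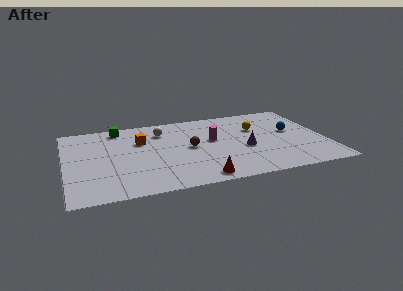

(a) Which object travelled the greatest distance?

the yellow sphere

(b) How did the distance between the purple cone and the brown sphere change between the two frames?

-3.7

They were about 7.0 units apart before and 3.3 after — 3.7 units closer together.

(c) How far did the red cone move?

1.0

From (6.6, 1.2) to (7.6, 1.0), the red cone covered √(1.0² + 0.2²) ≈ 1.0 units.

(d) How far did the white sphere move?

1.9

The white sphere was near (7.3, 6.0) before and (5.8, 7.1) after, so it travelled √(1.5² + 1.1²) ≈ 1.9 units.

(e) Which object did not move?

the green cube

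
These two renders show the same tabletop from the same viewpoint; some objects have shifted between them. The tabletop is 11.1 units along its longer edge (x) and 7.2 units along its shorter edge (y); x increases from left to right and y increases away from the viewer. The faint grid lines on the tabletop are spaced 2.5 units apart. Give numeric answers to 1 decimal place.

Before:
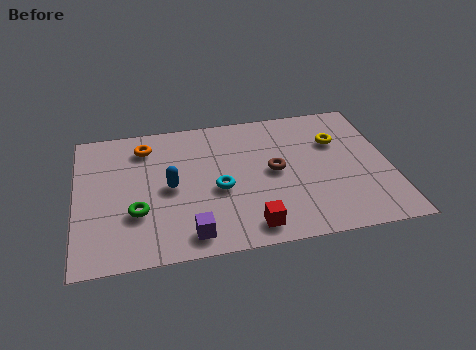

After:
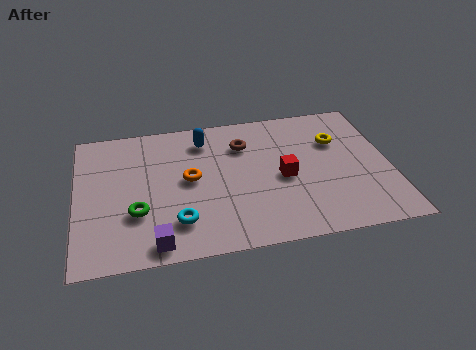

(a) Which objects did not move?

the yellow torus and the green torus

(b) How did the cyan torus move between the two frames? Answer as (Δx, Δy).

(-1.5, -1.4)

From the two frames, the cyan torus sits at roughly (5.0, 3.1) before and (3.5, 1.7) after.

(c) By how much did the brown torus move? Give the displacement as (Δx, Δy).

(-1.0, 1.6)

From the two frames, the brown torus sits at roughly (7.0, 3.7) before and (6.0, 5.3) after.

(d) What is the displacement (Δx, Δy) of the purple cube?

(-1.2, -0.2)

The purple cube started near (3.9, 1.0) and ended near (2.7, 0.8).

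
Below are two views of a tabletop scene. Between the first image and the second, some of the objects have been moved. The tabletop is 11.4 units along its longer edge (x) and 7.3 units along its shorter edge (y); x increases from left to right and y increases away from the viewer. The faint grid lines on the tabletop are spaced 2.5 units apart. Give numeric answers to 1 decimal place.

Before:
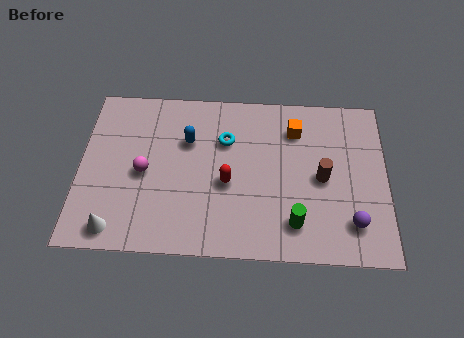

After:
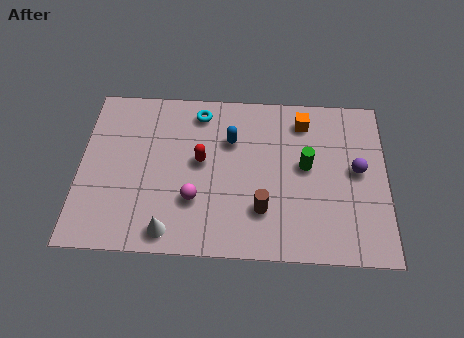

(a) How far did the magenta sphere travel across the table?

2.2

From (2.4, 3.4) to (4.3, 2.3), the magenta sphere covered √(1.9² + 1.1²) ≈ 2.2 units.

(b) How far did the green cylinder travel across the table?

2.5

From (8.0, 1.5) to (8.4, 4.0), the green cylinder covered √(0.4² + 2.5²) ≈ 2.5 units.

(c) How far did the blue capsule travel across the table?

1.6

The blue capsule was near (4.0, 4.9) before and (5.6, 5.0) after, so it travelled √(1.6² + 0.1²) ≈ 1.6 units.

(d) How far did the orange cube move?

0.5

The orange cube was near (8.0, 5.6) before and (8.3, 6.0) after, so it travelled √(0.3² + 0.4²) ≈ 0.5 units.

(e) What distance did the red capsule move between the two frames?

1.3

The red capsule was near (5.5, 3.1) before and (4.5, 4.0) after, so it travelled √(1.0² + 0.9²) ≈ 1.3 units.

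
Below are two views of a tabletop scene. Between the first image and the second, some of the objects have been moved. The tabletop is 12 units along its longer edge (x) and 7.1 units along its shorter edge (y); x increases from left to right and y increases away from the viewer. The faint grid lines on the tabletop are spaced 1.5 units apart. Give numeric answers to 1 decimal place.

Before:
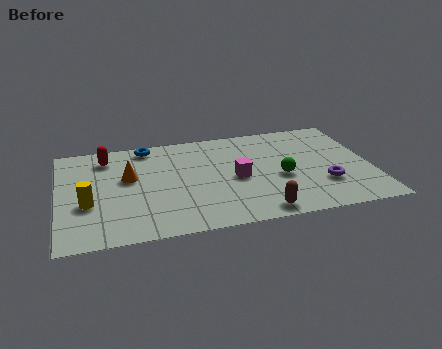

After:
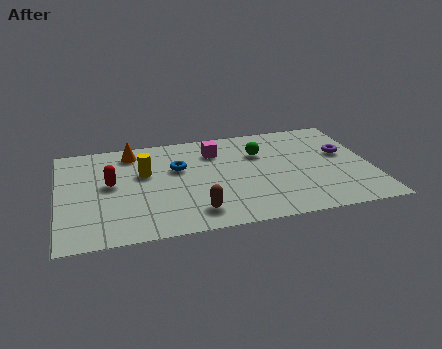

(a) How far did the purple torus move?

2.2

The purple torus moved from about (10.1, 2.2) to (11.0, 4.2), a distance of √(0.9² + 2.0²) ≈ 2.2.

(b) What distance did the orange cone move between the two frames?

1.8

The orange cone was near (2.7, 4.2) before and (2.9, 6.0) after, so it travelled √(0.2² + 1.8²) ≈ 1.8 units.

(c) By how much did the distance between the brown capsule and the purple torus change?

+3.6

Before: roughly 3.0 units apart; after: 6.6. That's 3.6 units further apart.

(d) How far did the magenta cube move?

2.2

The magenta cube was near (6.8, 3.3) before and (6.1, 5.4) after, so it travelled √(0.7² + 2.1²) ≈ 2.2 units.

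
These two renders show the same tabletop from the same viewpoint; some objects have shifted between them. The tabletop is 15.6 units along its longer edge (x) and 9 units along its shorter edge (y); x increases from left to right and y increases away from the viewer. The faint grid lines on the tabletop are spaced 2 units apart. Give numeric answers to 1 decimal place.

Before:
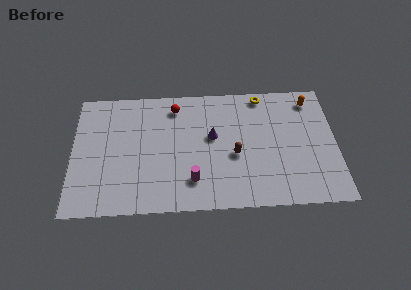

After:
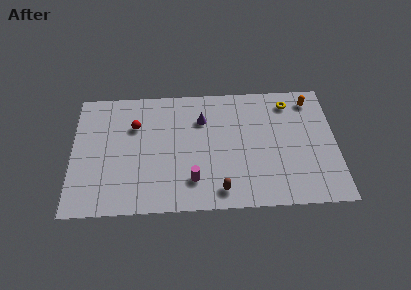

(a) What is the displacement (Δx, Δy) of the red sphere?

(-2.4, -1.3)

The red sphere was at about (6.1, 7.5) and moved to about (3.7, 6.2).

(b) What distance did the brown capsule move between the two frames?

2.7

The brown capsule was near (9.6, 3.8) before and (8.7, 1.3) after, so it travelled √(0.9² + 2.5²) ≈ 2.7 units.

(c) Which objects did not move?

the orange capsule and the magenta cylinder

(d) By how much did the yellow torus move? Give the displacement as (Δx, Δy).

(1.6, -0.6)

The yellow torus was at about (11.3, 8.1) and moved to about (12.9, 7.5).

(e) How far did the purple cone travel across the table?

1.4

From (8.3, 5.2) to (7.7, 6.5), the purple cone covered √(0.6² + 1.3²) ≈ 1.4 units.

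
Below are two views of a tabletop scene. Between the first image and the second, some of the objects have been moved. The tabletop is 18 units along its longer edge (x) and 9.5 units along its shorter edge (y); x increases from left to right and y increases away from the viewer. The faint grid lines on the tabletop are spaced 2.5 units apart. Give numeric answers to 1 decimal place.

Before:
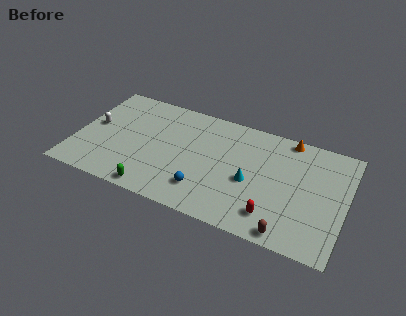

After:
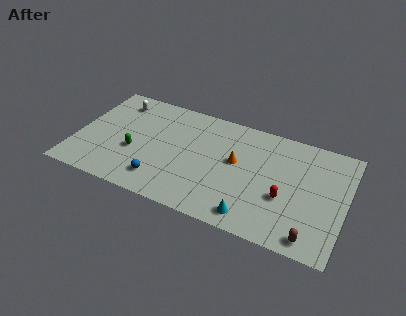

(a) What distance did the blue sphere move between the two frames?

2.9

The blue sphere was near (8.9, 2.2) before and (6.0, 1.9) after, so it travelled √(2.9² + 0.3²) ≈ 2.9 units.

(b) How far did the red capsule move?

1.8

The red capsule moved from about (13.5, 1.9) to (14.1, 3.6), a distance of √(0.6² + 1.7²) ≈ 1.8.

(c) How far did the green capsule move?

3.3

The green capsule moved from about (5.7, 0.9) to (4.0, 3.7), a distance of √(1.7² + 2.8²) ≈ 3.3.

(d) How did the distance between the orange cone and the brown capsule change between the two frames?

-0.9

Before: roughly 7.8 units apart; after: 6.9. That's 0.9 units closer together.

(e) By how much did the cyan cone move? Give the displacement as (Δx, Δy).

(0.4, -2.8)

The cyan cone started near (11.8, 4.1) and ended near (12.2, 1.3).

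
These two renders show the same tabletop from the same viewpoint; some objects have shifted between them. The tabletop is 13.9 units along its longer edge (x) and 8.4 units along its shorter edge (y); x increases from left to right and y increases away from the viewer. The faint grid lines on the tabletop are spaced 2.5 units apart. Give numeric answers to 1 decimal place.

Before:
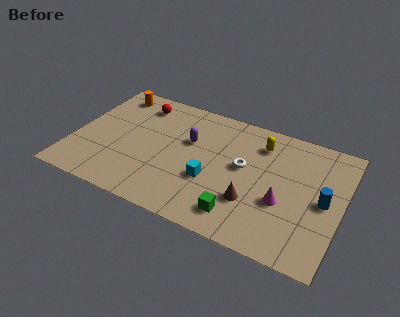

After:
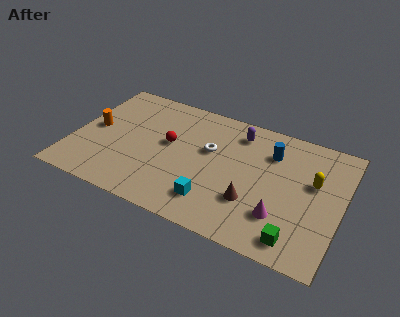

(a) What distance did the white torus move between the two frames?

1.8

The white torus moved from about (8.8, 4.7) to (7.0, 5.1), a distance of √(1.8² + 0.4²) ≈ 1.8.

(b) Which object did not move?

the brown cone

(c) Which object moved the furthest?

the blue cylinder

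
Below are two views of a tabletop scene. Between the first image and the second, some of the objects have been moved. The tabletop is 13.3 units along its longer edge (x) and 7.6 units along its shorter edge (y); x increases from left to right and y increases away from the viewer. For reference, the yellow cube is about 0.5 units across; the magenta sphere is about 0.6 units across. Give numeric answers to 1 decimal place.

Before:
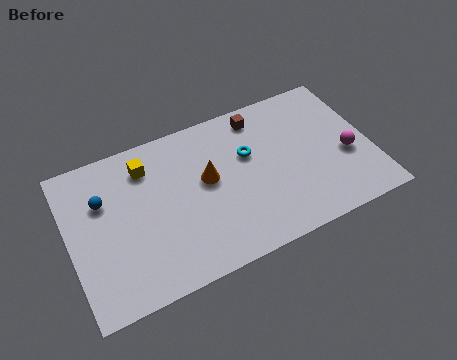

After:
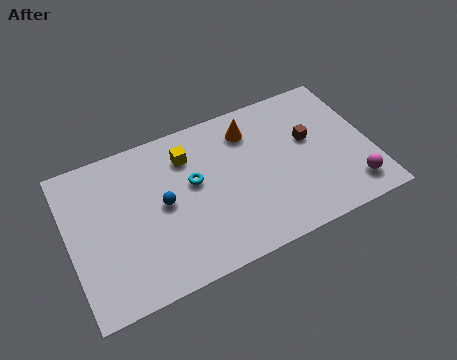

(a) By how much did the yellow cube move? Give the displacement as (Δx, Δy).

(1.8, -0.2)

The yellow cube was at about (3.6, 6.0) and moved to about (5.4, 5.8).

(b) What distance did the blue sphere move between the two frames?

2.8

The blue sphere moved from about (1.6, 5.1) to (4.1, 3.9), a distance of √(2.5² + 1.2²) ≈ 2.8.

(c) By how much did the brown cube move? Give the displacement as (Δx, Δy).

(2.0, -2.0)

The brown cube started near (8.7, 6.5) and ended near (10.7, 4.5).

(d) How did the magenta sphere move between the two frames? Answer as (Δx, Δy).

(0.0, -1.7)

From the two frames, the magenta sphere sits at roughly (12.2, 3.1) before and (12.2, 1.4) after.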